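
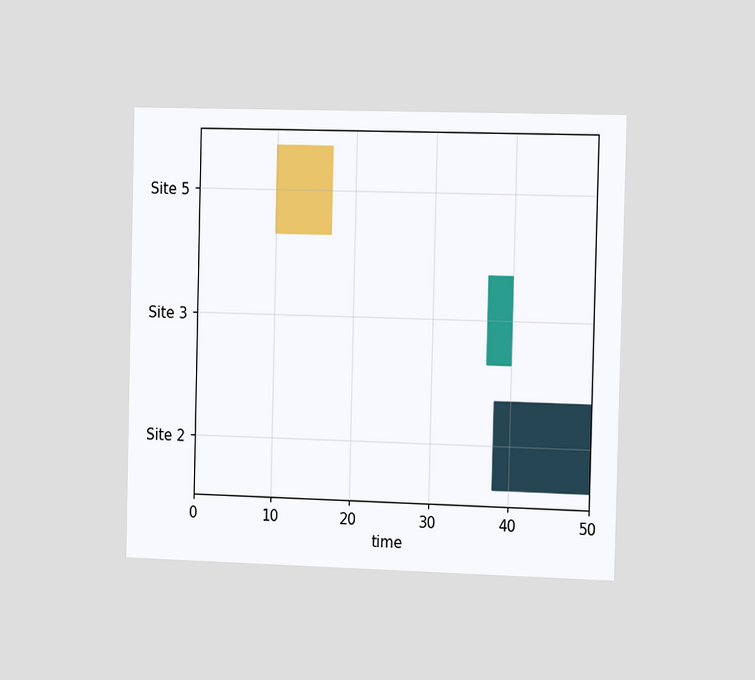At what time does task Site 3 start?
The chart is viewed slightly from the right. The Site 3 bar begins at t=37.

37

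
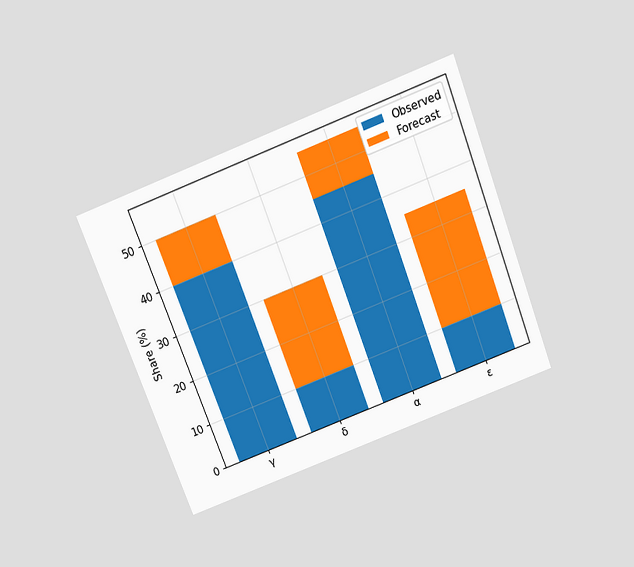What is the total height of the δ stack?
30%

The chart is tilted about 21° counter-clockwise and viewed slightly from above. The δ stack's top reaches 30% on the y-axis.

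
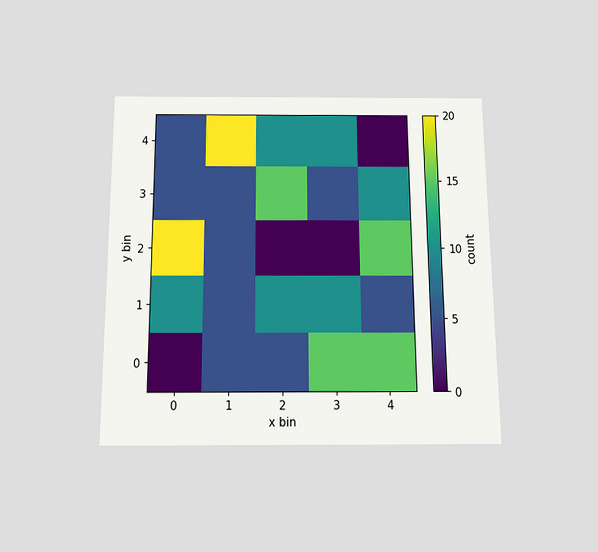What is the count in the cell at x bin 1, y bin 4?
20

The chart is viewed slightly from below. Matching the cell (1, 4) against the colorbar gives 20.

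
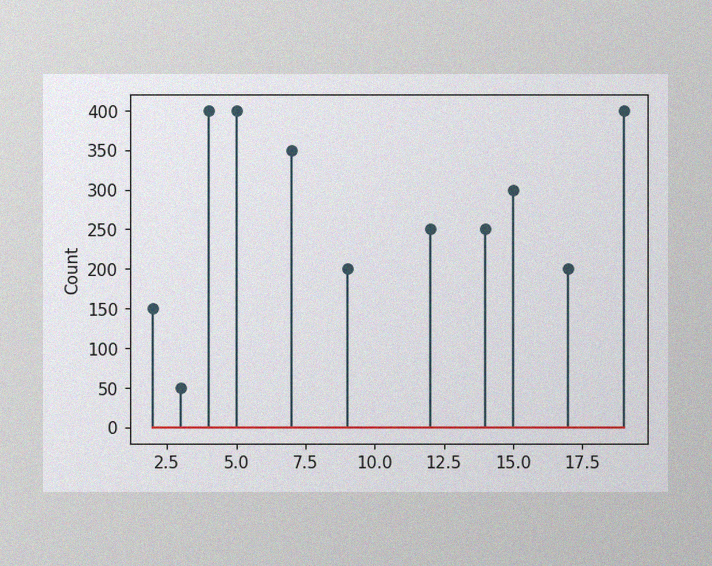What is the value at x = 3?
50

The image has some photo noise and uneven lighting. The stem at x=3 reaches 50.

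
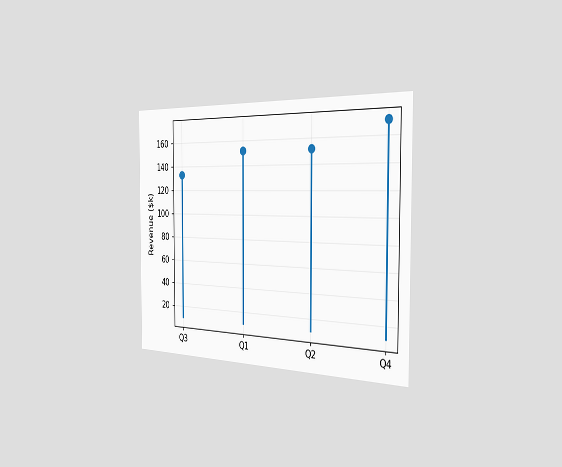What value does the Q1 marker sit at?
$152k

The chart is viewed slightly from the right. The Q1 marker sits at $152k.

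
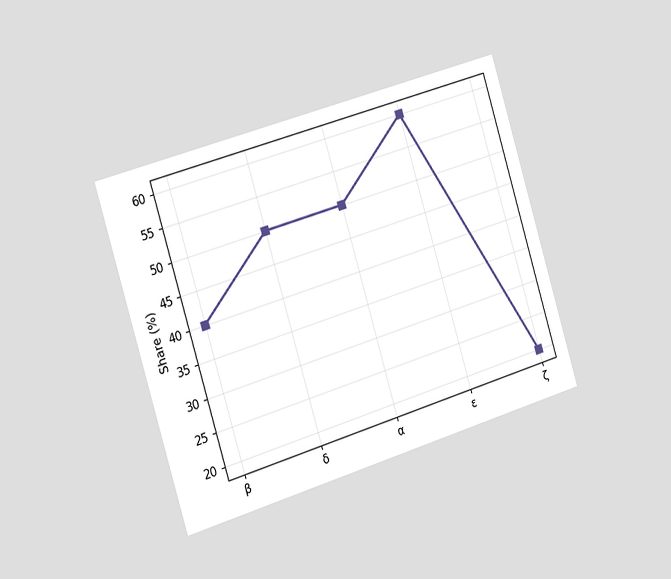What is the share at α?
The chart is tilted about 17° counter-clockwise and viewed slightly from the left. At α, the line is at 50%.

50%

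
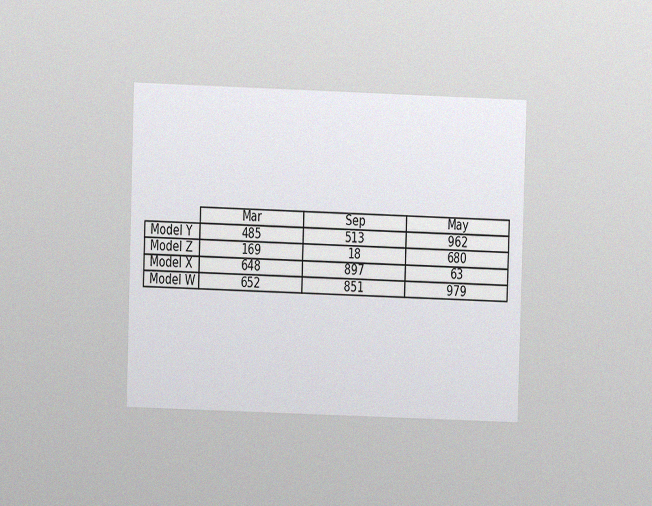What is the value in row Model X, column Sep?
897

The chart is viewed at a slight angle, with some photo noise. The (Model X, Sep) cell reads 897.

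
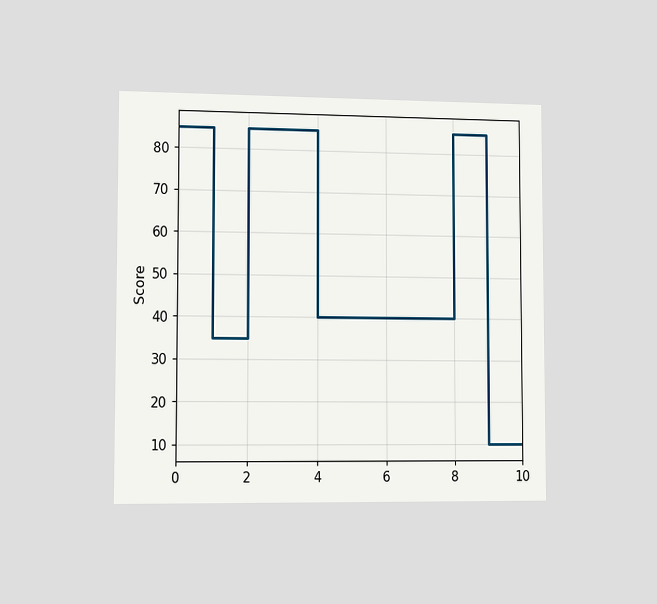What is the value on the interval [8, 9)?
The chart is viewed slightly from the left. On [8, 9) the step sits at 85.

85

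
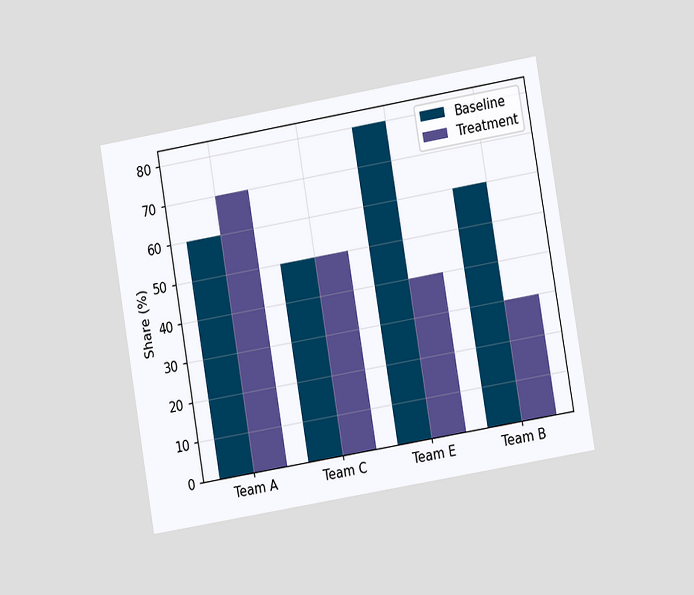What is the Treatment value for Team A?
70%

The chart is tilted about 10° counter-clockwise and viewed at a slight angle. The Treatment bar at Team A reaches 70% on the y-axis.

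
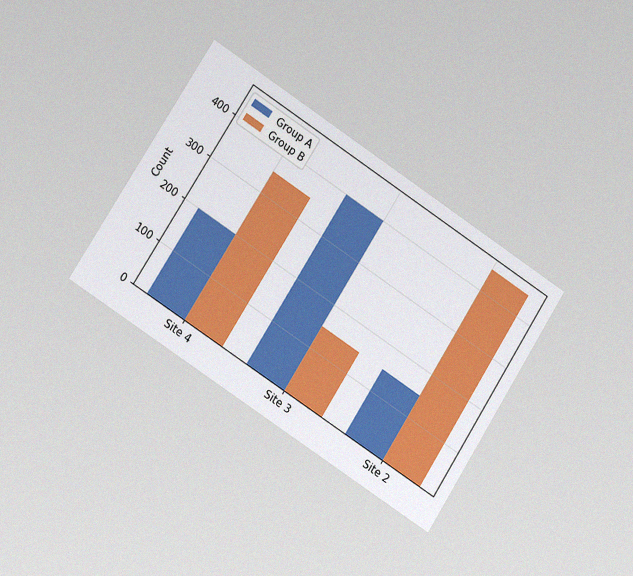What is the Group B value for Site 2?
450

The chart is tilted about 33° clockwise and viewed at a slight angle, with some photo noise. The Group B bar at Site 2 reaches 450 on the y-axis.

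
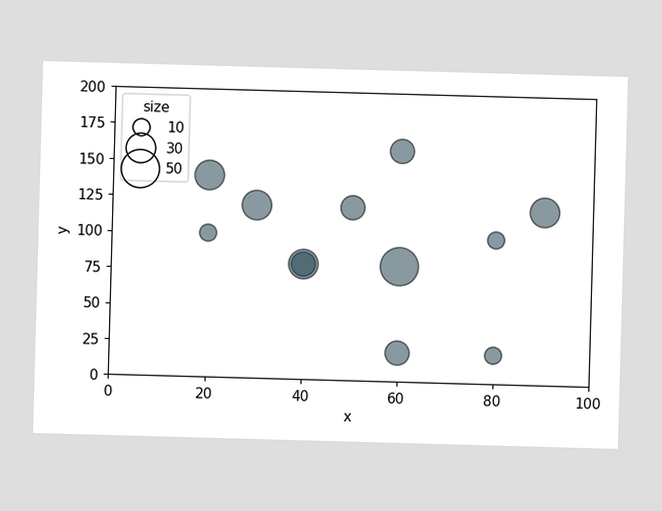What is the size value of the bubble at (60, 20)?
Matching the bubble at (60, 20) against the size legend gives 20.

20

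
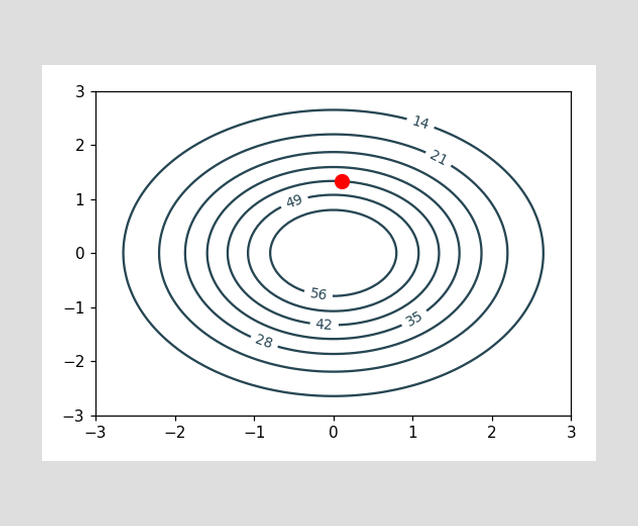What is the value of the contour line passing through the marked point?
The marked point sits on the contour labelled 42.

42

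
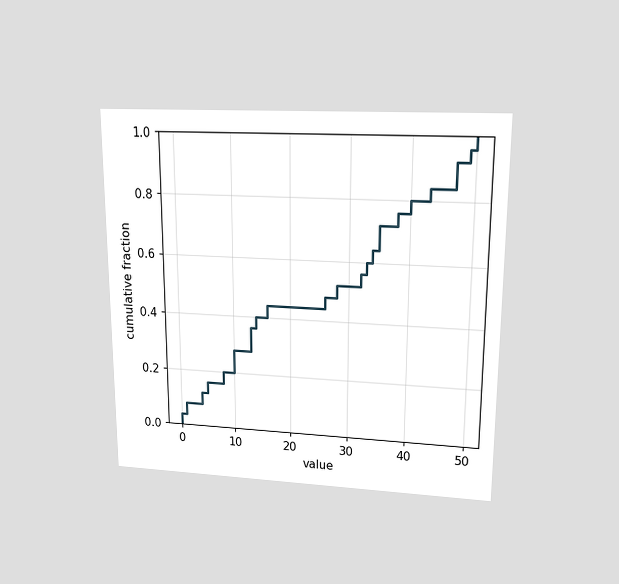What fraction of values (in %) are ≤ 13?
The chart is viewed at a slight angle. At x=13 the ECDF step is at 36%.

36%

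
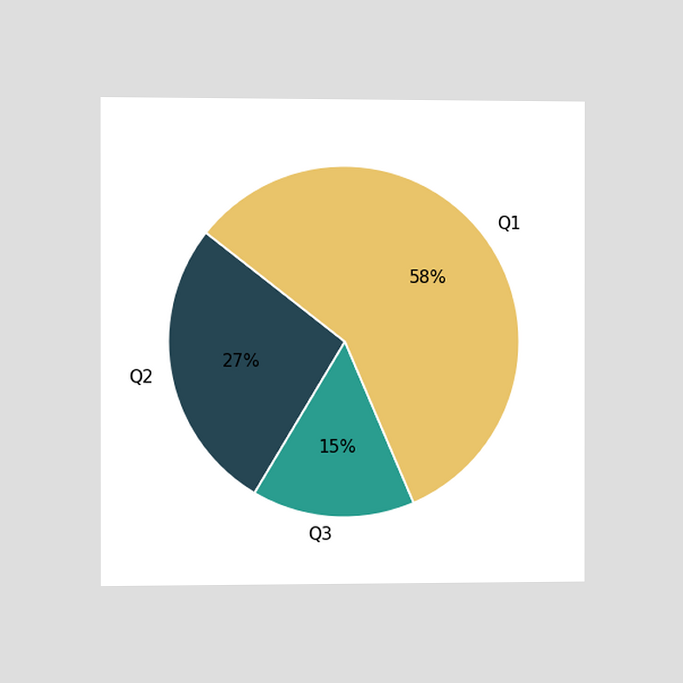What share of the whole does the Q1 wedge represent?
58%

The chart is viewed at a slight angle. The Q1 slice takes up 58% of the pie.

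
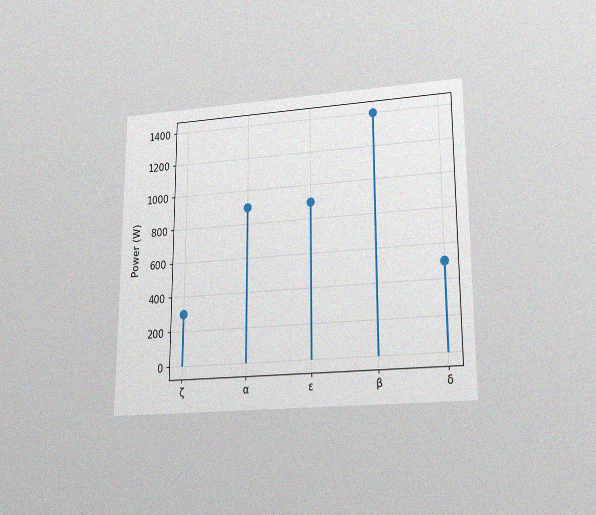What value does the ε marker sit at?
The chart is viewed slightly from below, with some photo noise. The ε marker sits at 900W.

900W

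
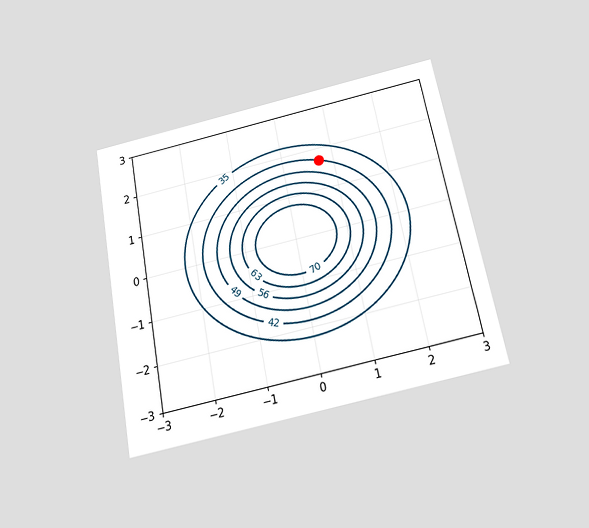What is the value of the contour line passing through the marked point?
42

The chart is tilted about 11° counter-clockwise and viewed slightly from below. The marked point sits on the contour labelled 42.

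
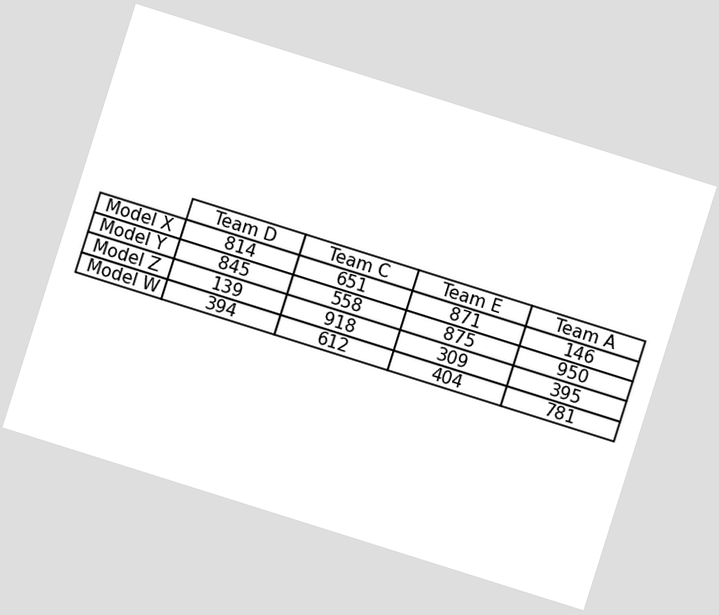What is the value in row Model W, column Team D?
The chart is tilted about 17° clockwise. The (Model W, Team D) cell reads 394.

394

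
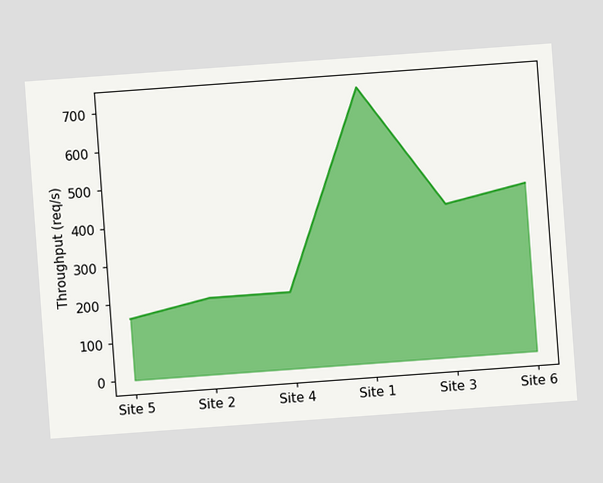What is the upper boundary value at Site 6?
440req/s

The chart is tilted about 4° counter-clockwise. At Site 6 the upper boundary is at 440req/s.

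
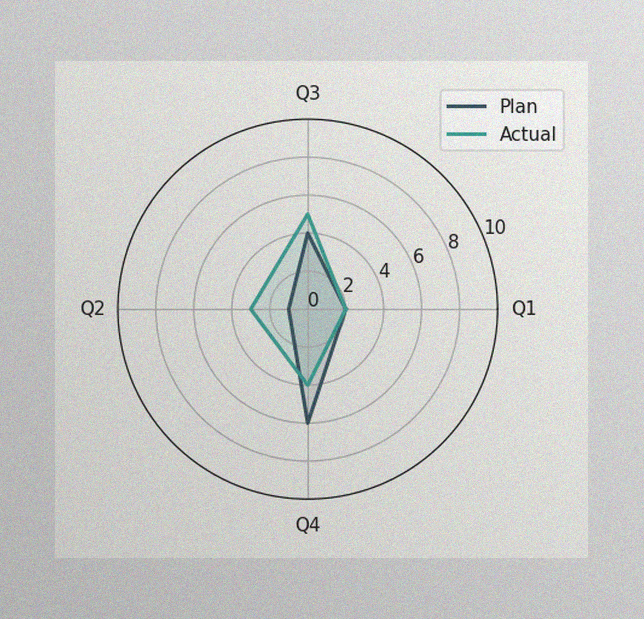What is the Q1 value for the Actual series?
The image has some photo noise and uneven lighting. On the Q1 axis, Actual reaches 2.

2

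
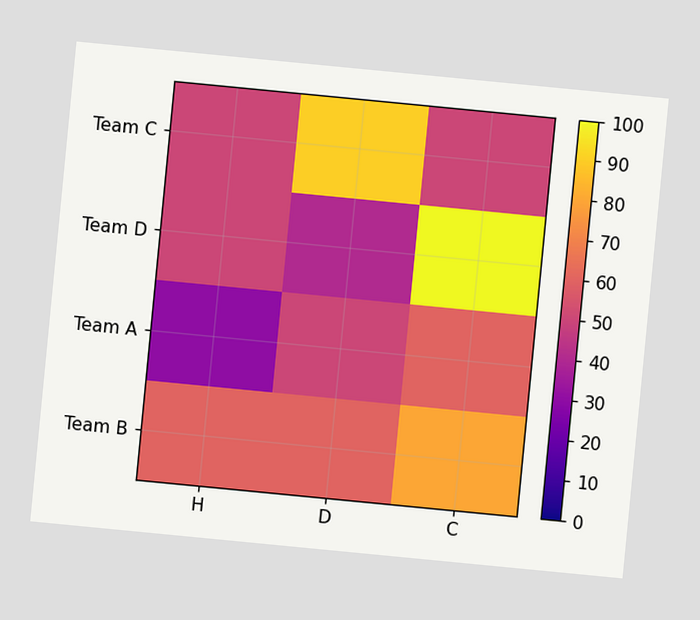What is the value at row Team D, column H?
50

The chart is tilted about 6° clockwise. Matching cell (Team D, H) against the colorbar gives 50.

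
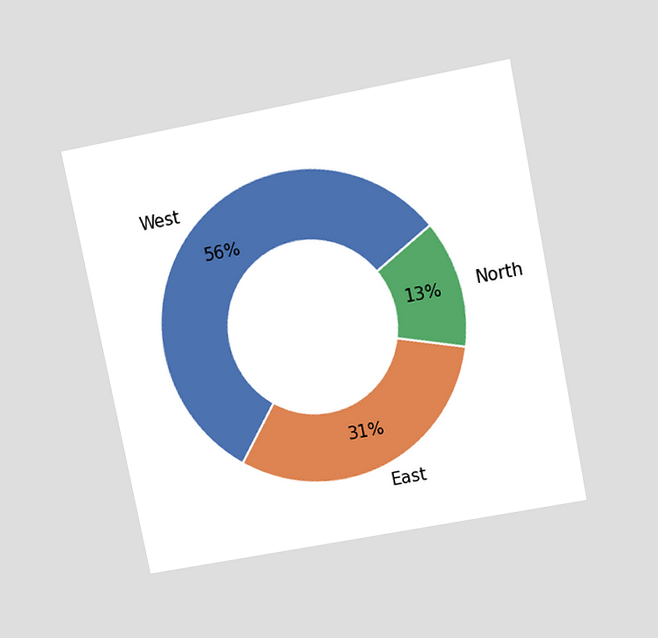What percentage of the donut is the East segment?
The chart is tilted about 11° counter-clockwise and viewed slightly from above. The East segment takes up 31% of the ring.

31%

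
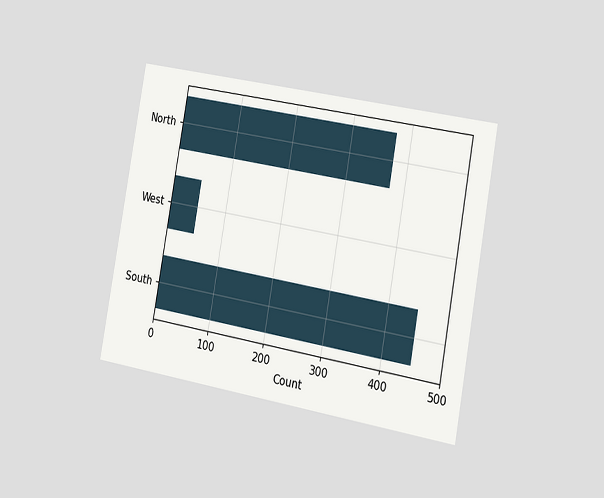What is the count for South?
450

The chart is tilted about 10° clockwise and viewed slightly from the right. Reading along the chart's x-axis, the South bar reaches 450.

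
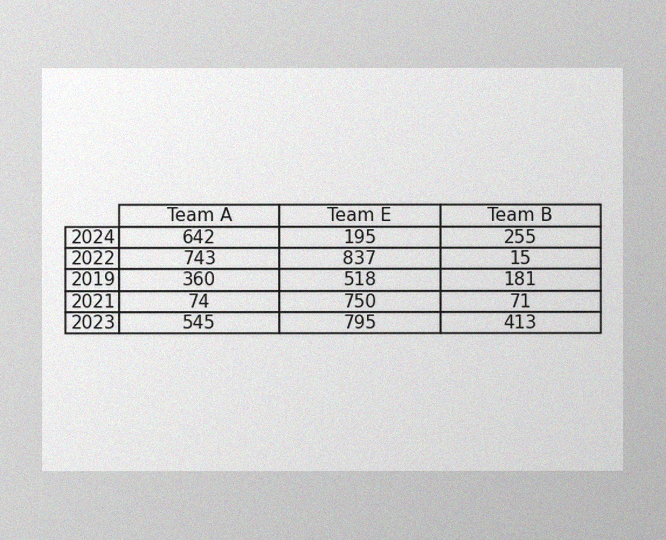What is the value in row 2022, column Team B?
The image has some photo noise and uneven lighting. The (2022, Team B) cell reads 15.

15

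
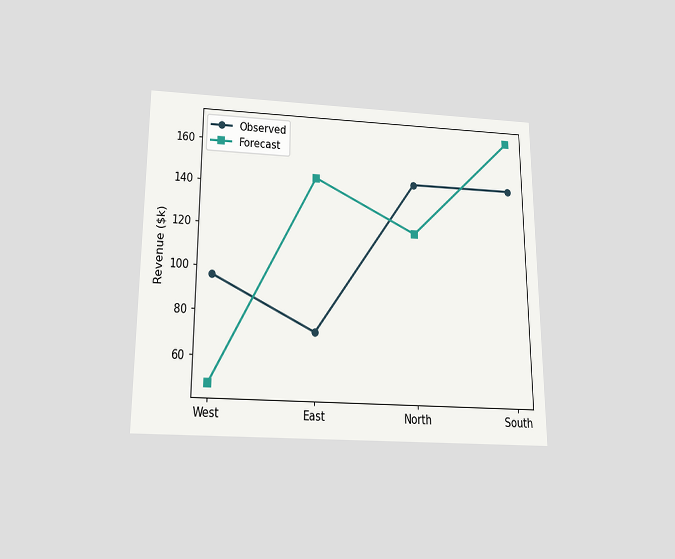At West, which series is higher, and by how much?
The chart is viewed slightly from below. At West, Observed sits above the other line by $48k.

Observed, by $48k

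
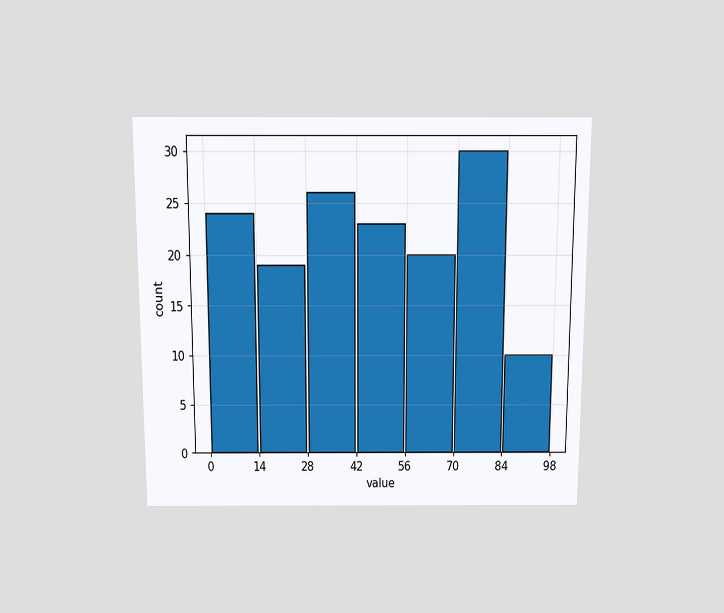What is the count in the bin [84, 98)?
The chart is viewed slightly from above. The [84, 98) bin has height 10.

10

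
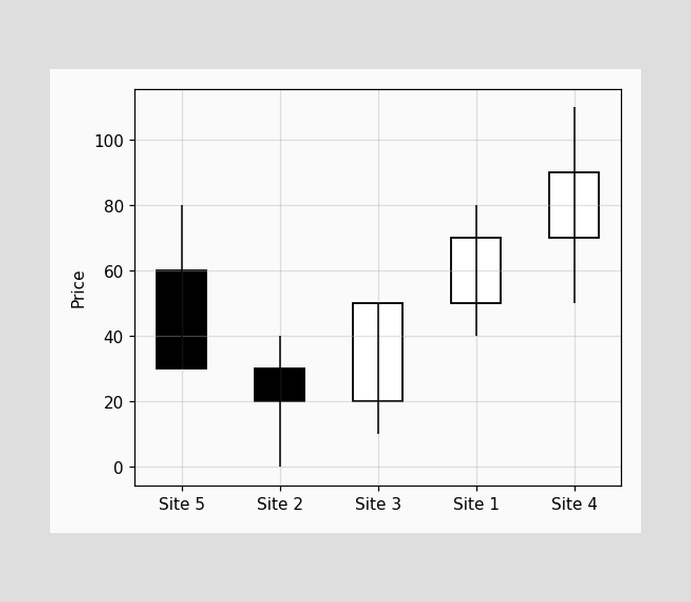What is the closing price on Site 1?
The Site 1 candle closes at 70.

70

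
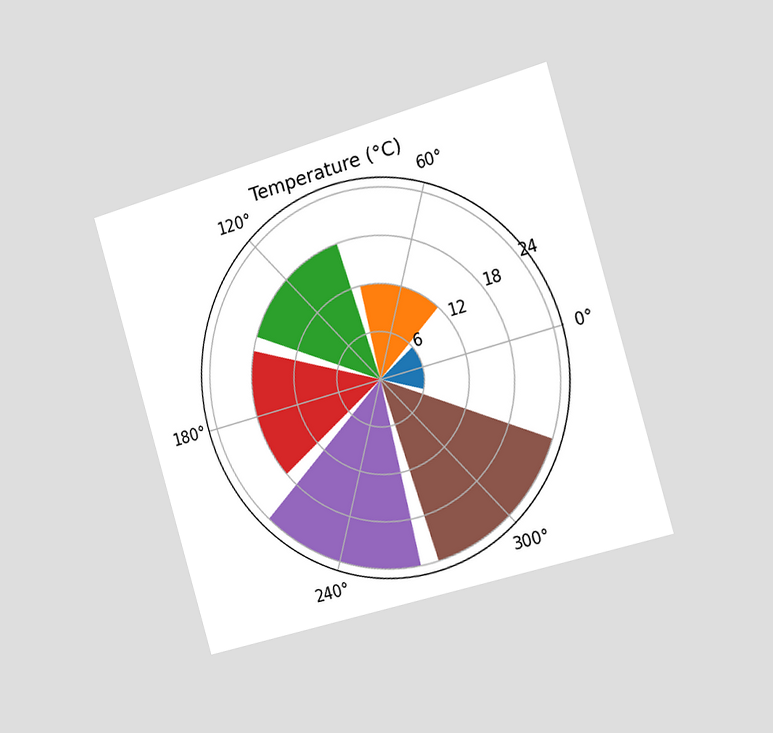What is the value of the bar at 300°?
24°C

The chart is tilted about 16° counter-clockwise and viewed slightly from the right. The bar at 300° reaches 24°C on the radial axis.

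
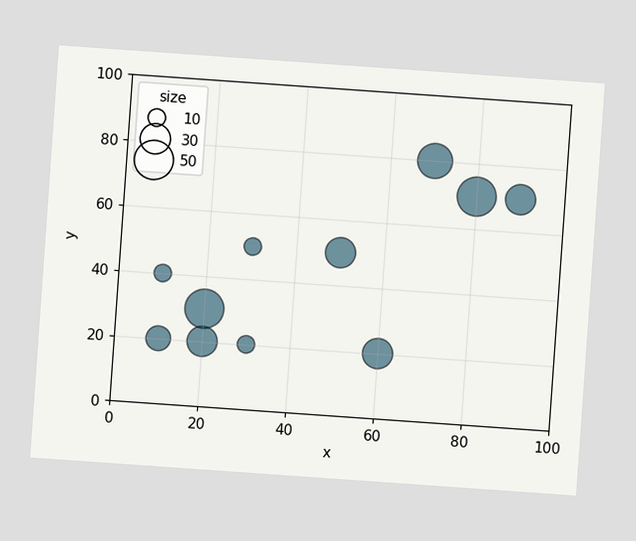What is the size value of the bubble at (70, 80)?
The chart is tilted about 4° clockwise. Matching the bubble at (70, 80) against the size legend gives 40.

40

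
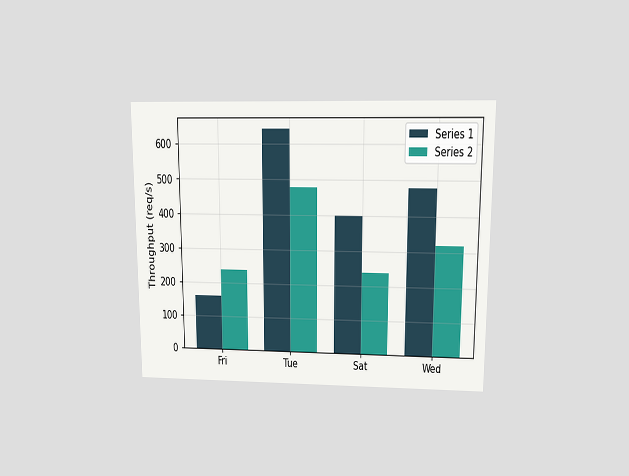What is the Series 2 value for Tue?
The chart is viewed at a slight angle. The Series 2 bar at Tue reaches 480req/s on the y-axis.

480req/s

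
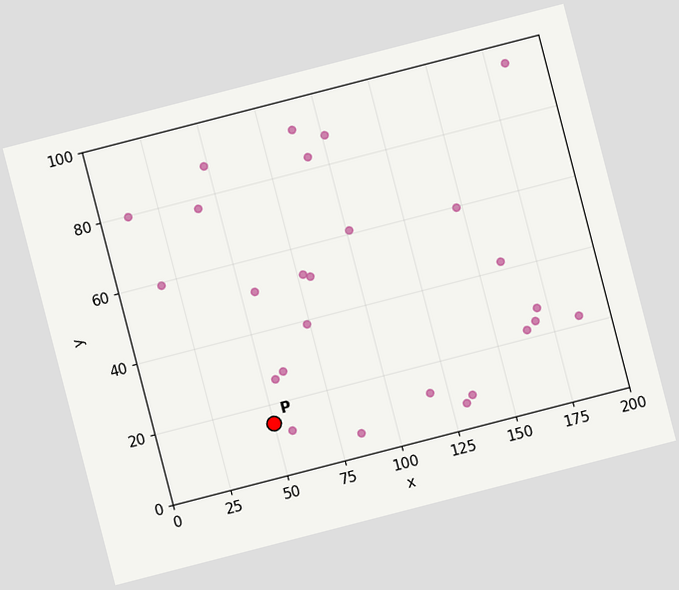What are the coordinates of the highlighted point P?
(50, 15)

The chart is tilted about 14° counter-clockwise. Following the gridlines from P to each axis, P sits at (50, 15).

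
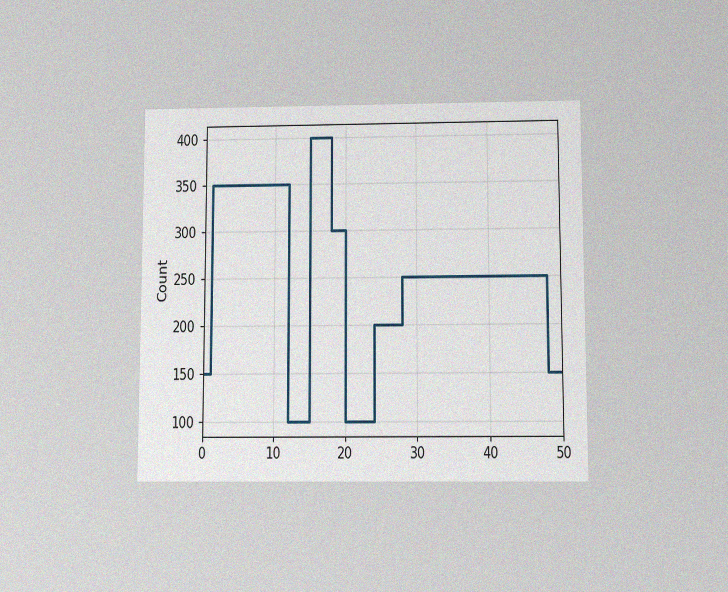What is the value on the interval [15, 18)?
400

The chart is viewed slightly from below, with some photo noise. On [15, 18) the step sits at 400.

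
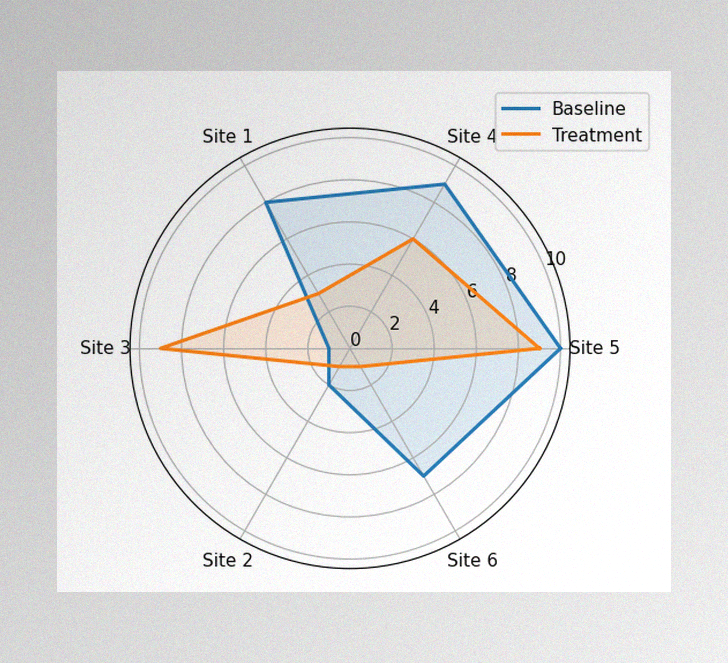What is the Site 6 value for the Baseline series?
7

The image has some photo noise and uneven lighting. On the Site 6 axis, Baseline reaches 7.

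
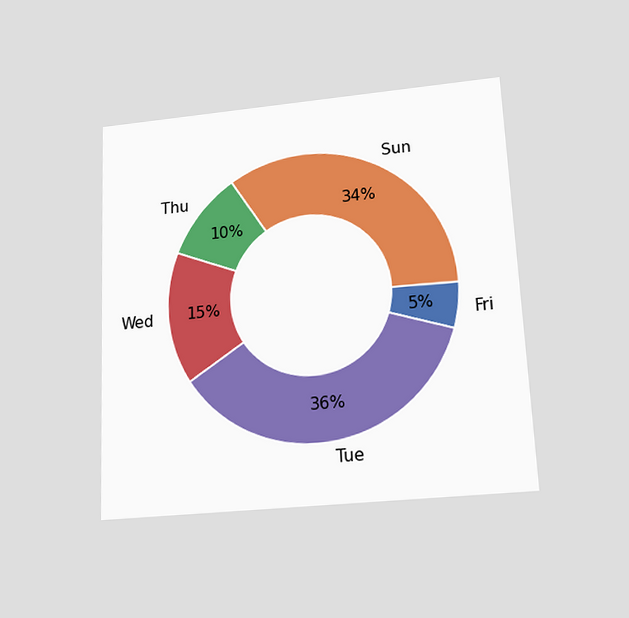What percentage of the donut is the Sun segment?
The chart is tilted about 3° counter-clockwise and viewed slightly from below. The Sun segment takes up 34% of the ring.

34%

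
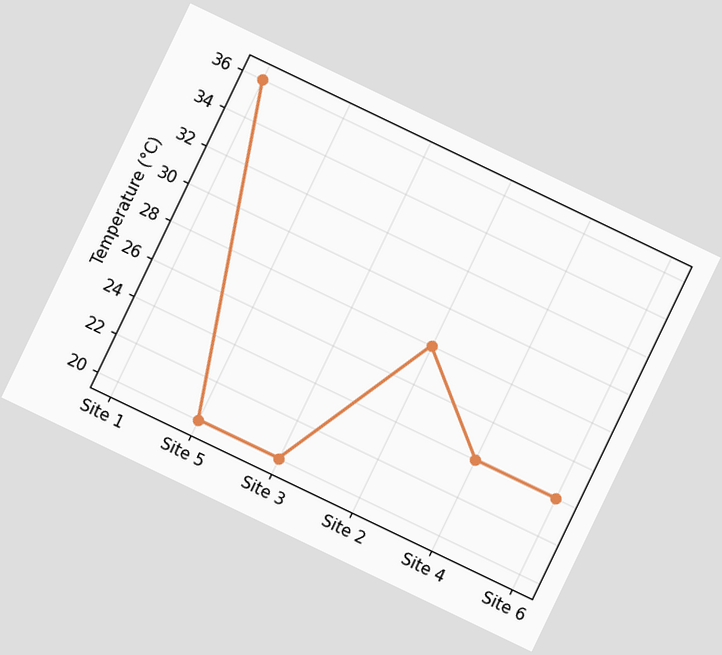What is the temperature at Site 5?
20°C

The chart is tilted about 26° clockwise. At Site 5, the line is at 20°C.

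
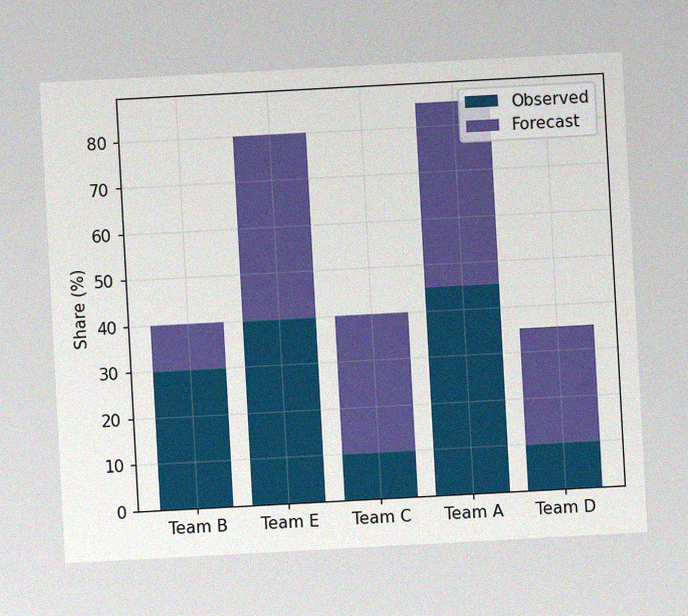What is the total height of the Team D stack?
35%

The chart is tilted about 3° counter-clockwise, with some photo noise. The Team D stack's top reaches 35% on the y-axis.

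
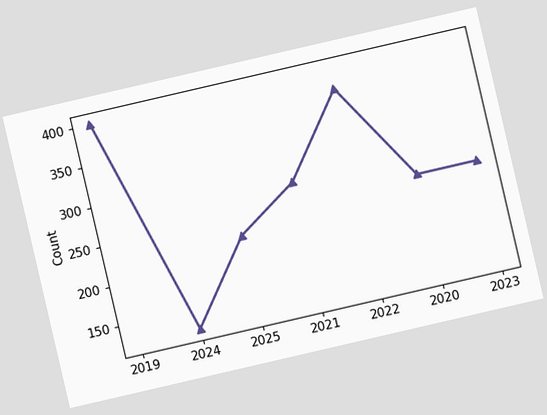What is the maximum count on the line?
400

The chart is tilted about 13° counter-clockwise. The highest point is at 2019, and reading across to the y-axis gives 400.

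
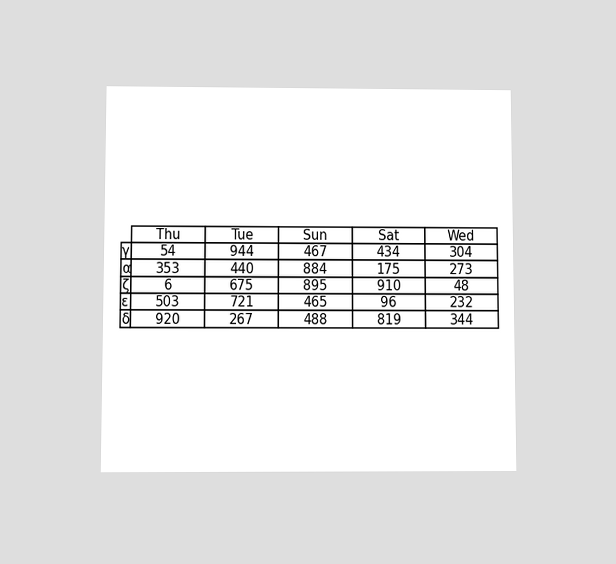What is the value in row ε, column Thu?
The chart is viewed slightly from below. The (ε, Thu) cell reads 503.

503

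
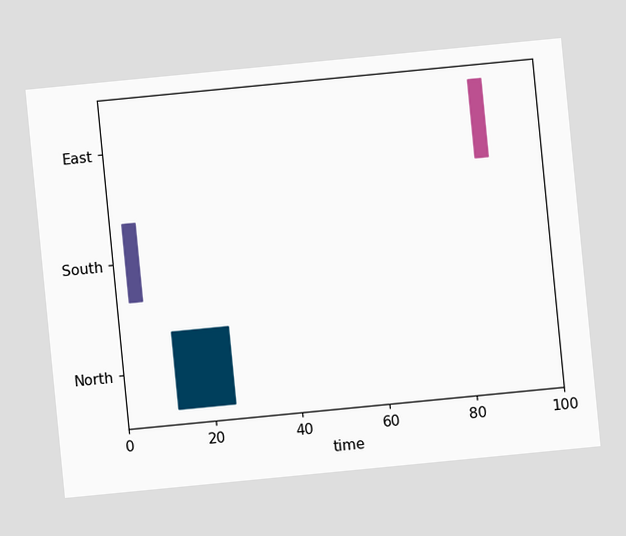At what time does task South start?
3

The chart is tilted about 6° counter-clockwise. The South bar begins at t=3.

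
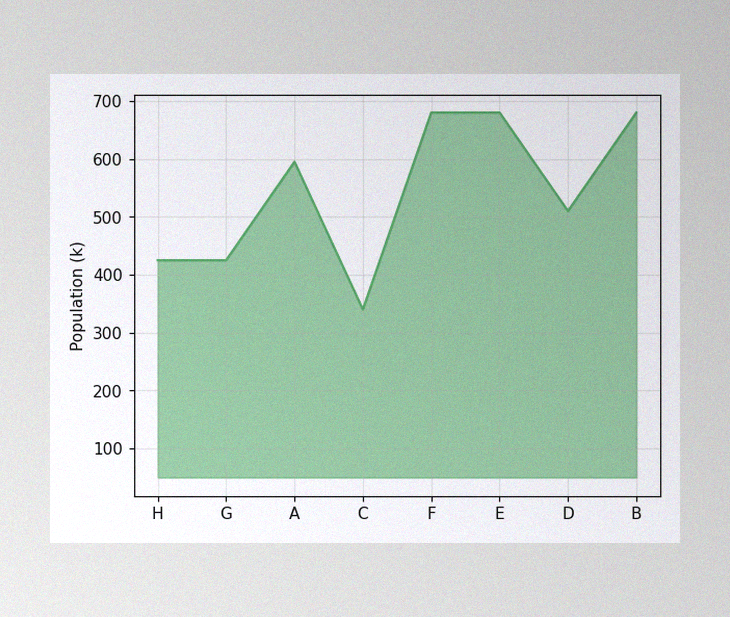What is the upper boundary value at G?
The image has some photo noise and uneven lighting. At G the upper boundary is at 425k.

425k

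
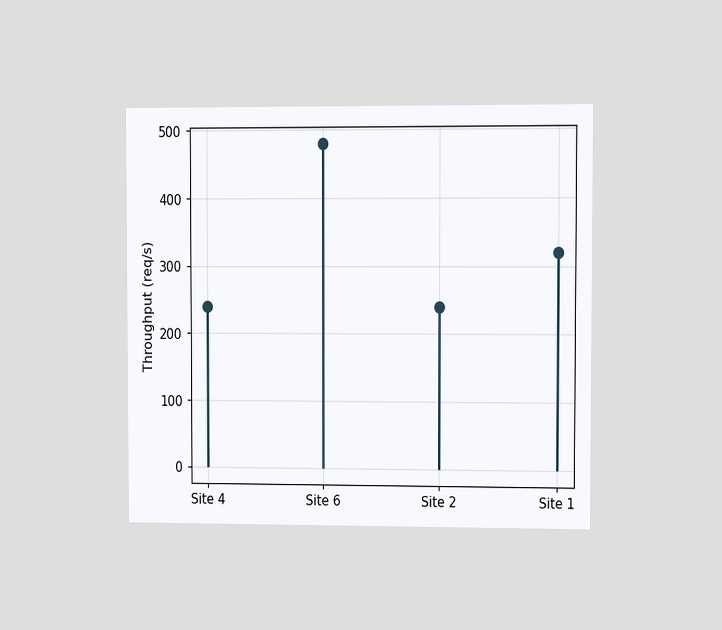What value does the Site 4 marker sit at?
240req/s

The chart is viewed at a slight angle. The Site 4 marker sits at 240req/s.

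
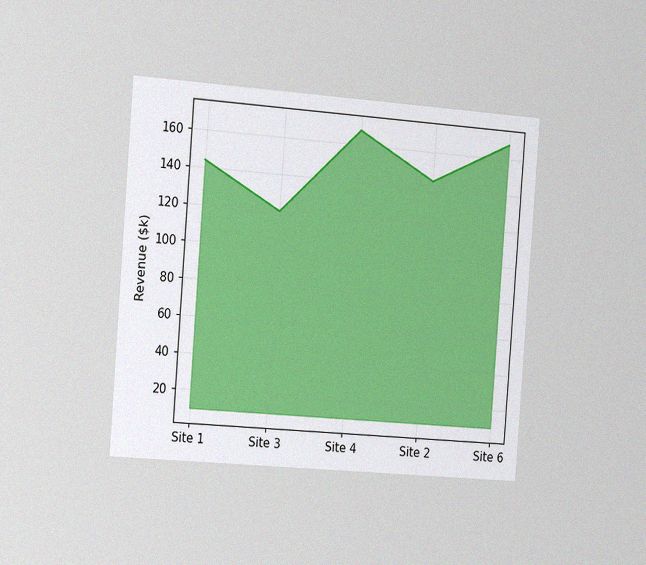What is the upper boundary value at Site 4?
$168k

The chart is tilted about 4° clockwise and viewed slightly from the left, with some photo noise. At Site 4 the upper boundary is at $168k.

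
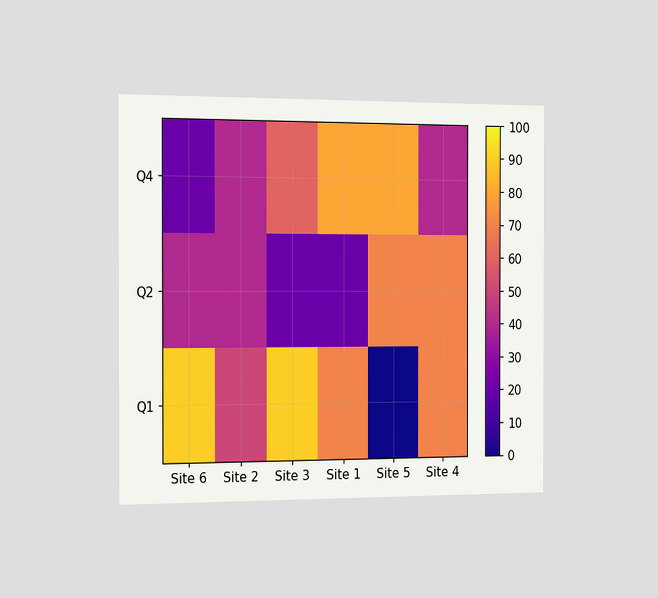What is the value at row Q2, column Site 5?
The chart is viewed slightly from the left. Matching cell (Q2, Site 5) against the colorbar gives 70.

70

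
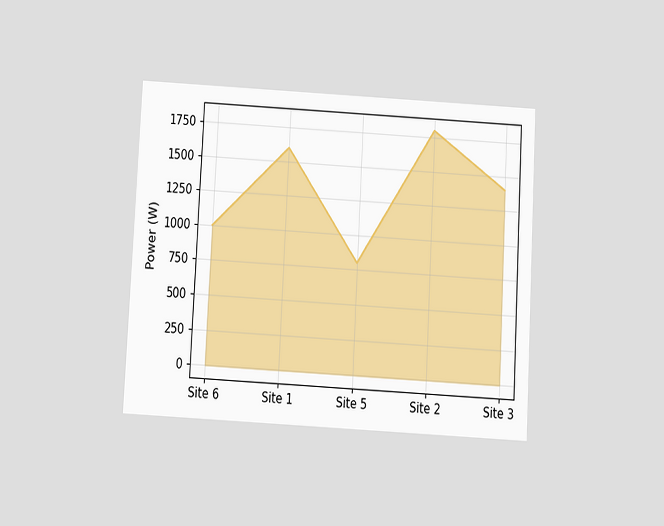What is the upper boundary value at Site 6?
The chart is tilted about 3° clockwise and viewed slightly from below. At Site 6 the upper boundary is at 1000W.

1000W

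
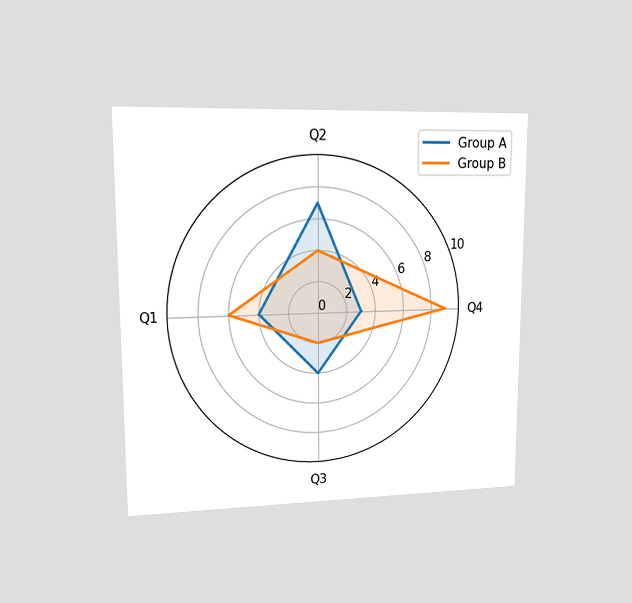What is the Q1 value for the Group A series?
4

The chart is viewed at a slight angle. On the Q1 axis, Group A reaches 4.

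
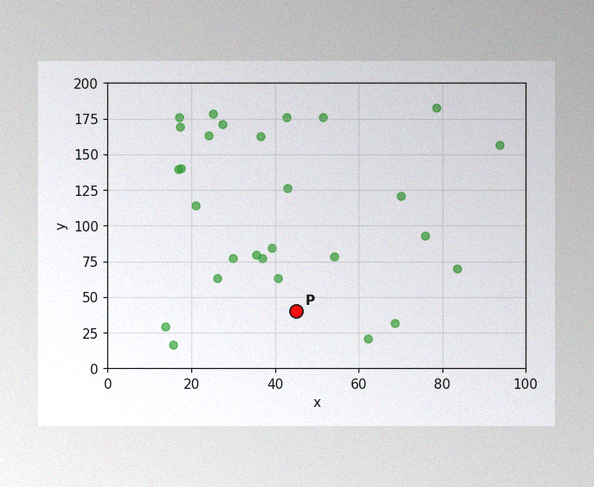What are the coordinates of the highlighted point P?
(45, 40)

The image has some photo noise and uneven lighting. Following the gridlines from P to each axis, P sits at (45, 40).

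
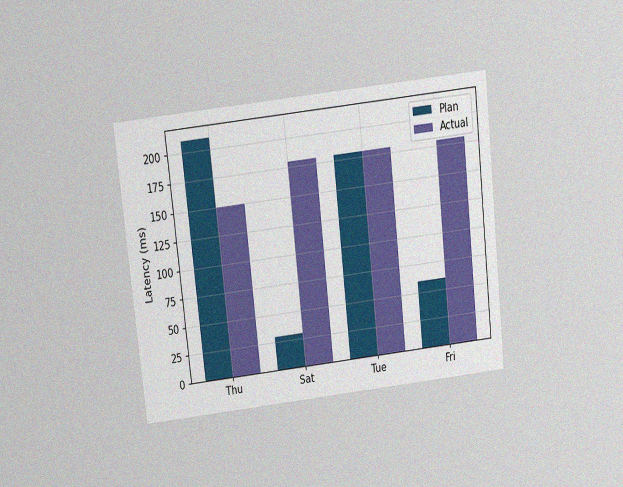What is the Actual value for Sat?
180ms

The chart is tilted about 6° counter-clockwise and viewed slightly from above, with some photo noise. The Actual bar at Sat reaches 180ms on the y-axis.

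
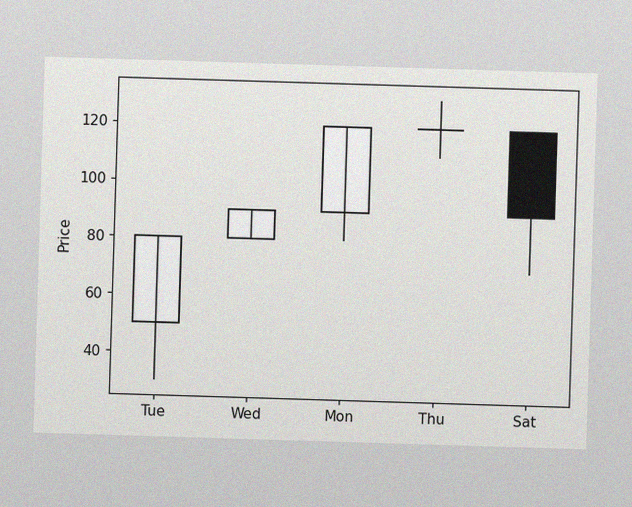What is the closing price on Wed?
90

The image has some photo noise and uneven lighting. The Wed candle closes at 90.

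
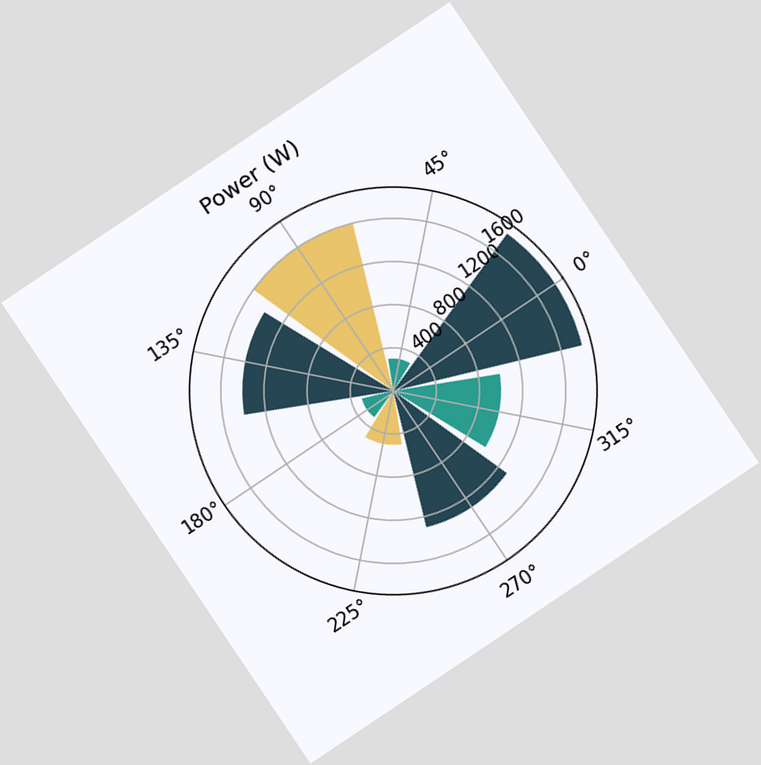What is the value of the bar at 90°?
1600W

The chart is tilted about 34° counter-clockwise. The bar at 90° reaches 1600W on the radial axis.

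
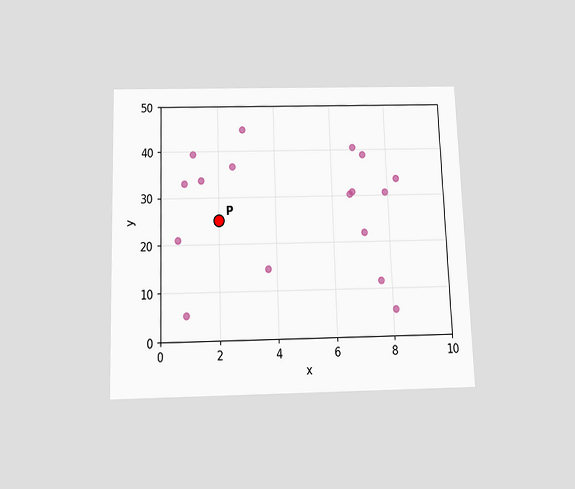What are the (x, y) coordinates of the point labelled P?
The chart is viewed slightly from below. Following the gridlines from P to each axis, P sits at (2, 25).

(2, 25)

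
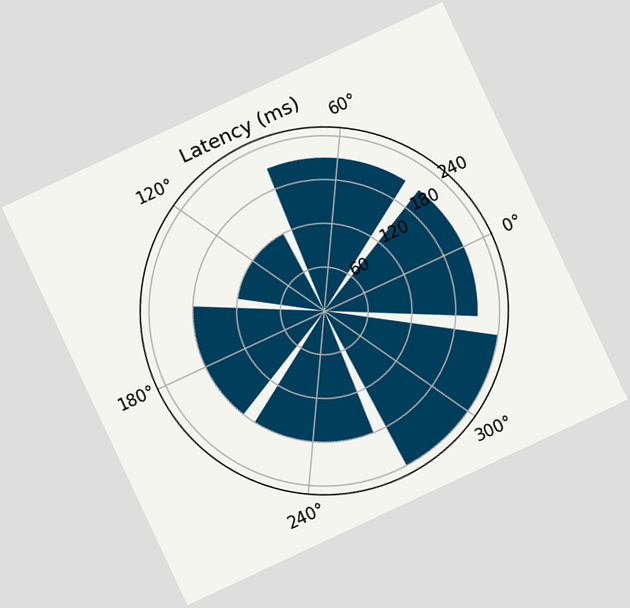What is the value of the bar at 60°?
The chart is tilted about 25° counter-clockwise. The bar at 60° reaches 210ms on the radial axis.

210ms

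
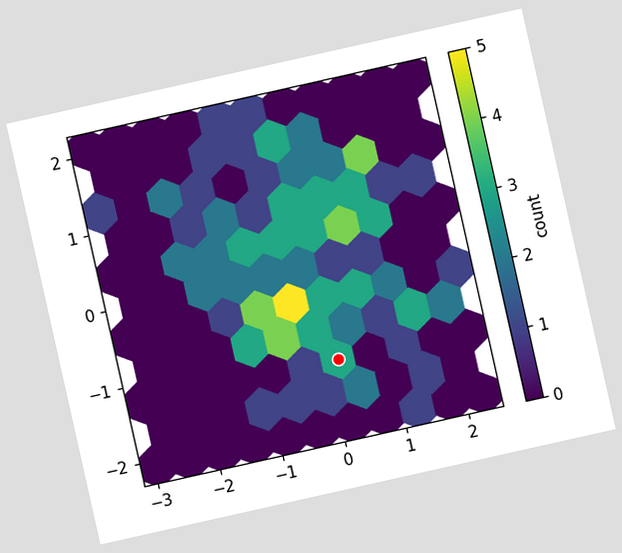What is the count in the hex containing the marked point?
The chart is tilted about 13° counter-clockwise. The marked hex reads 3 on the colorbar.

3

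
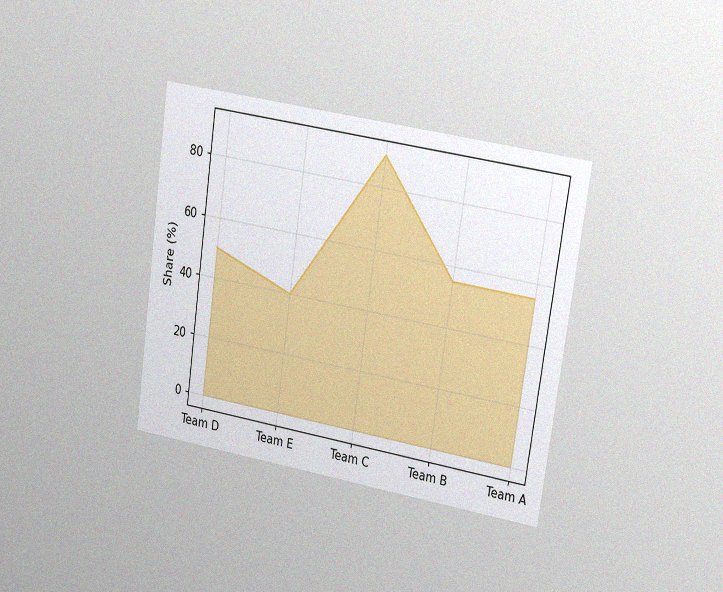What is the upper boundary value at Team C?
The chart is tilted about 8° clockwise and viewed slightly from the right, with some photo noise. At Team C the upper boundary is at 90%.

90%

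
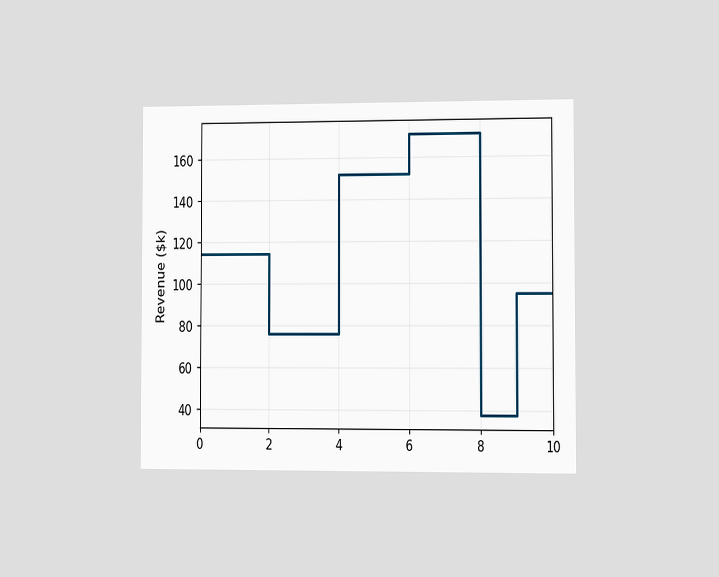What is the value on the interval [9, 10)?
$95k

The chart is viewed slightly from the right. On [9, 10) the step sits at $95k.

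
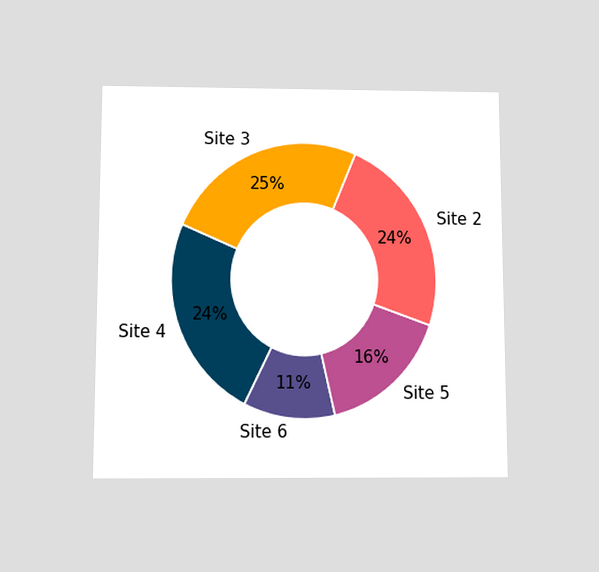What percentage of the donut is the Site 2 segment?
24%

The chart is viewed slightly from below. The Site 2 segment takes up 24% of the ring.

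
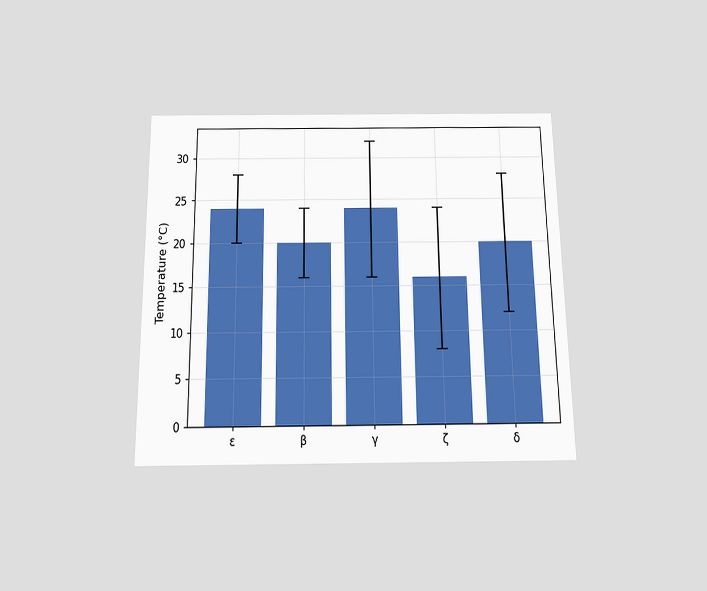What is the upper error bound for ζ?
The chart is viewed slightly from below. The ζ bar's upper whisker reaches 24°C.

24°C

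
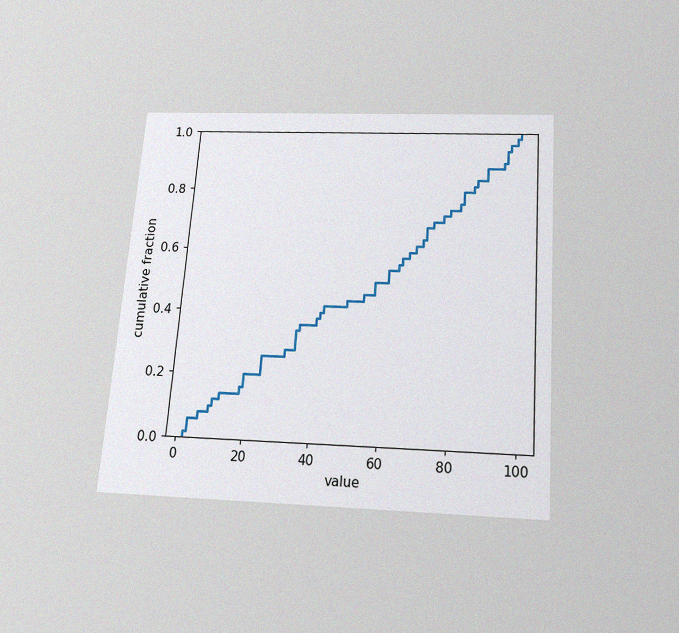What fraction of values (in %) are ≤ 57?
50%

The chart is tilted about 4° clockwise and viewed slightly from below, with some photo noise. At x=57 the ECDF step is at 50%.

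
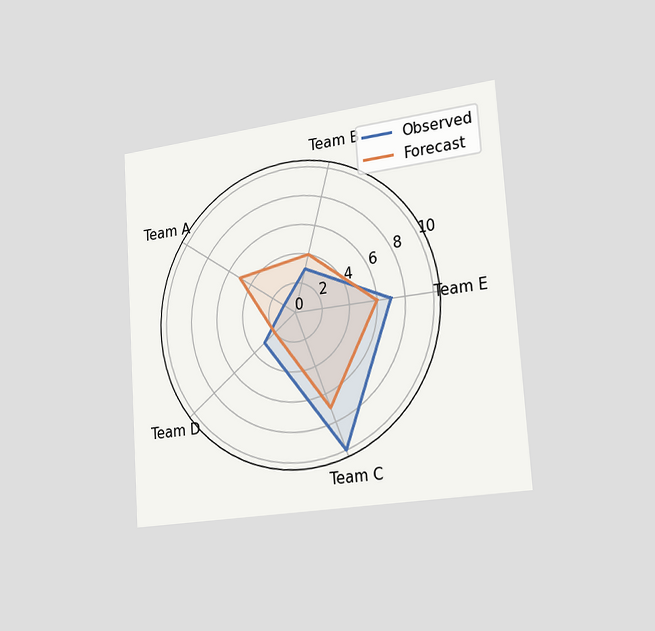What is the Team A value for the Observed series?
1

The chart is tilted about 4° counter-clockwise and viewed slightly from the right. On the Team A axis, Observed reaches 1.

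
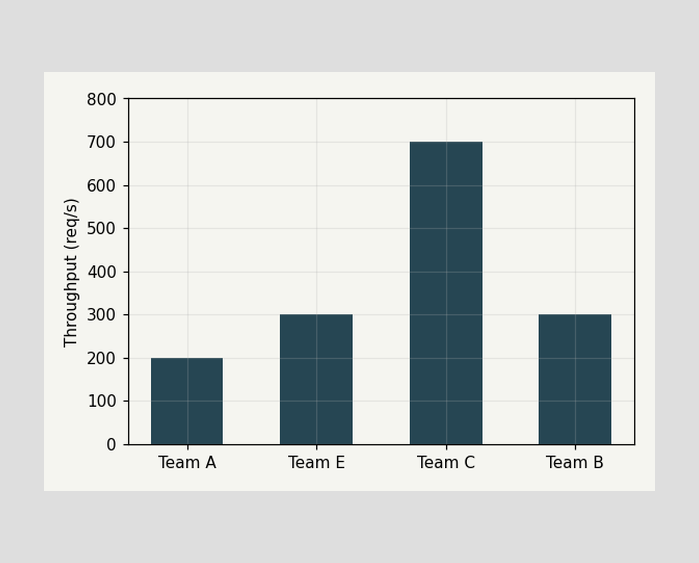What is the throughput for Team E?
Reading along the chart's y-axis, the Team E bar reaches 300req/s.

300req/s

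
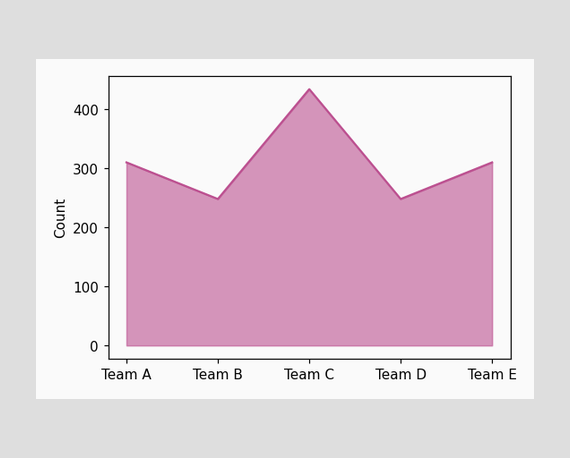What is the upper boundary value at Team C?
At Team C the upper boundary is at 434.

434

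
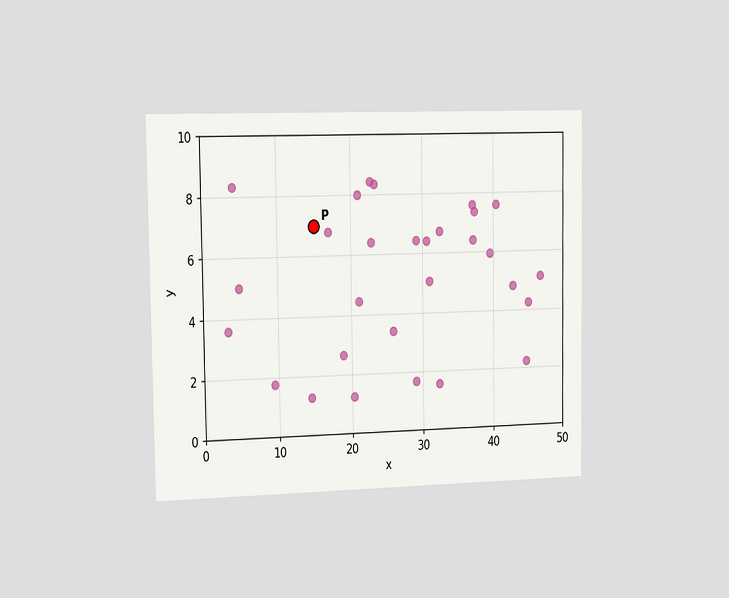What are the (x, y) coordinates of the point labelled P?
The chart is viewed slightly from the left. Following the gridlines from P to each axis, P sits at (15, 7).

(15, 7)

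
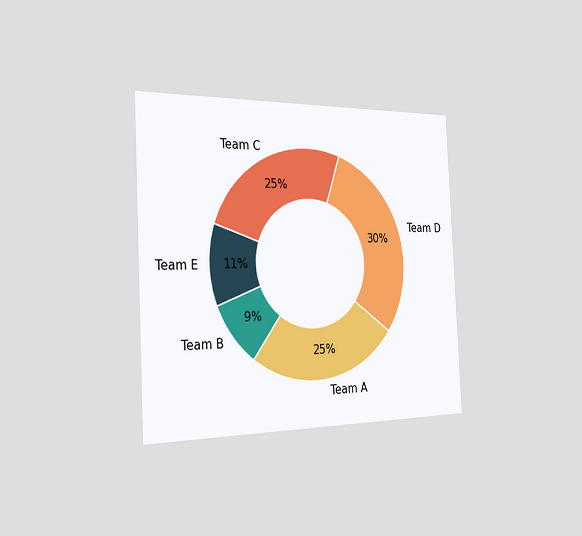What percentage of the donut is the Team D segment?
The chart is tilted about 3° counter-clockwise and viewed slightly from the left. The Team D segment takes up 30% of the ring.

30%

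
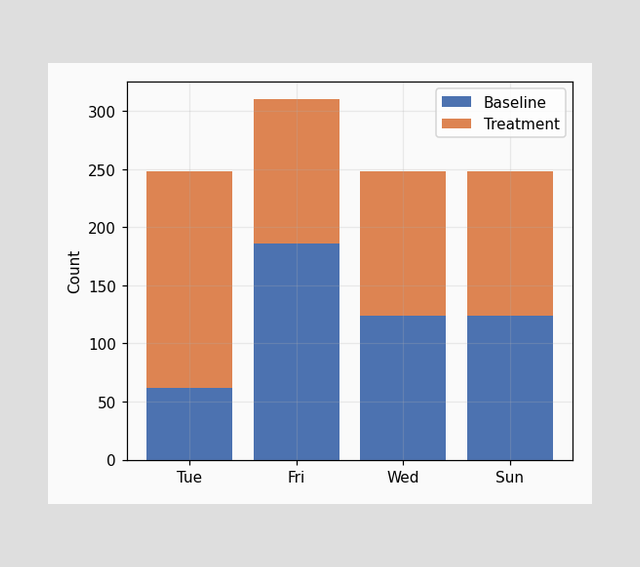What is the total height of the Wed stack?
248

The Wed stack's top reaches 248 on the y-axis.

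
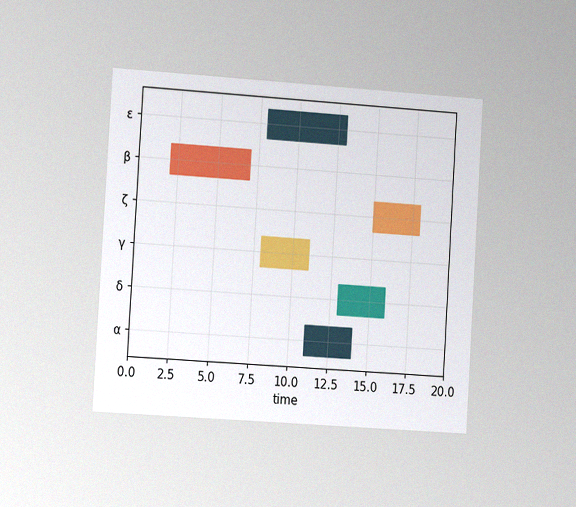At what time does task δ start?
The chart is tilted about 4° clockwise and viewed slightly from the left, with some photo noise. The δ bar begins at t=13.

13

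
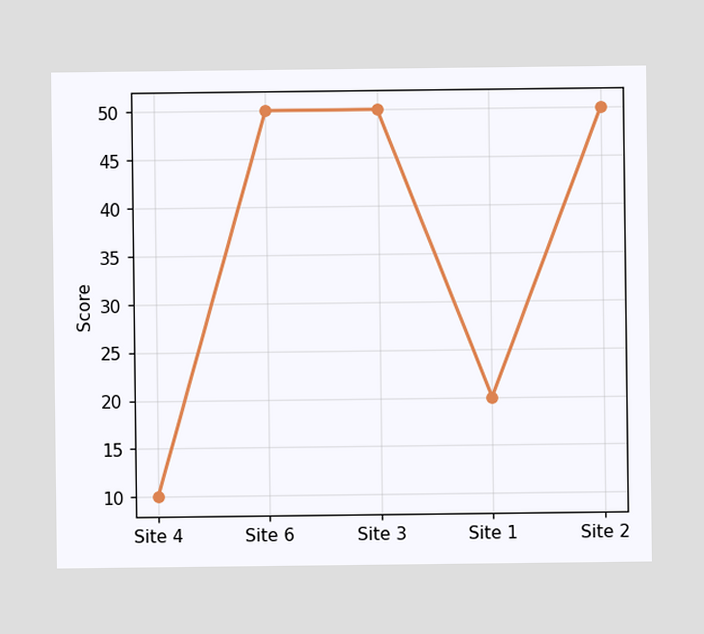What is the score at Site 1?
At Site 1, the line is at 20.

20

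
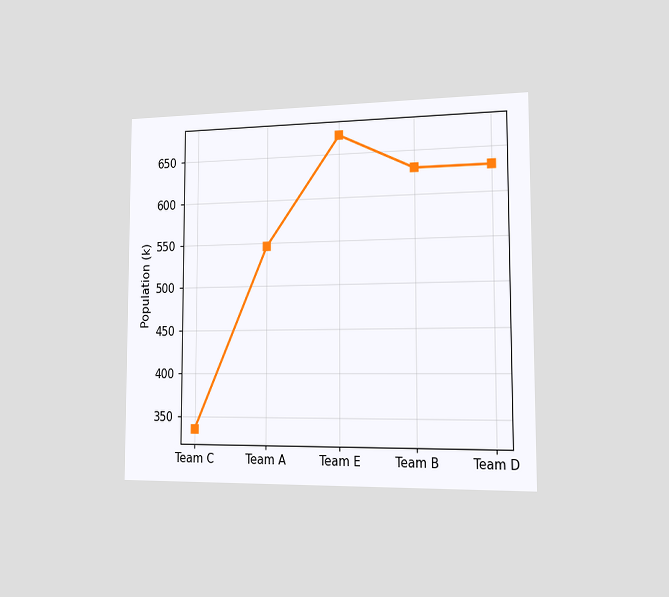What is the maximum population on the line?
672k

The chart is viewed slightly from the right. The highest point is at Team E, and reading across to the y-axis gives 672k.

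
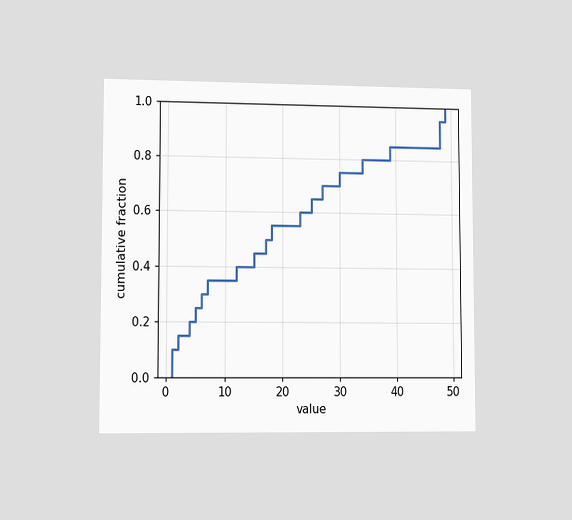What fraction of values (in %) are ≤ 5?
The chart is viewed at a slight angle. At x=5 the ECDF step is at 25%.

25%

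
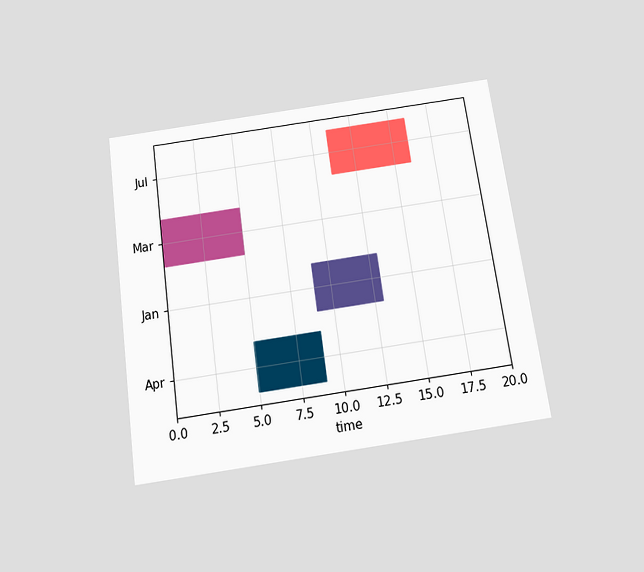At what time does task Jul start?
11

The chart is tilted about 8° counter-clockwise and viewed slightly from below. The Jul bar begins at t=11.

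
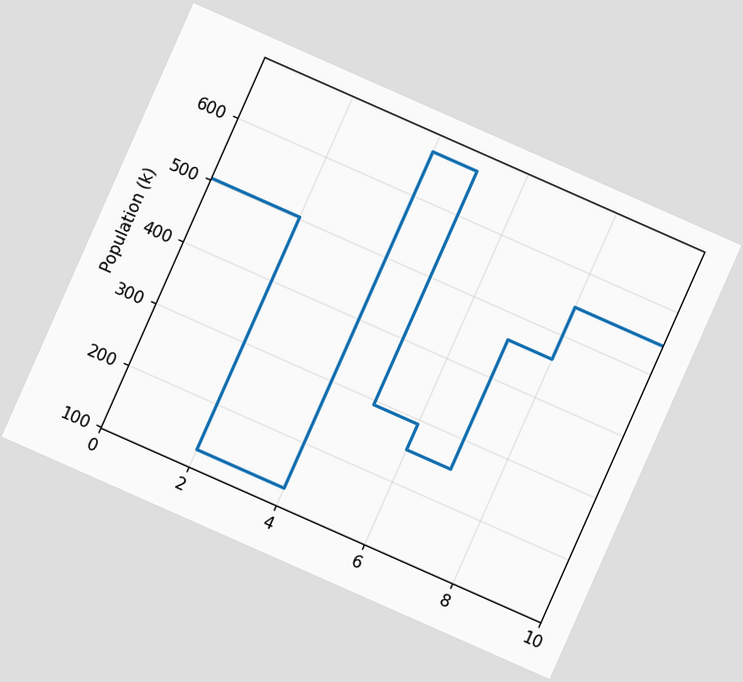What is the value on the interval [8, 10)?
The chart is tilted about 24° clockwise. On [8, 10) the step sits at 546k.

546k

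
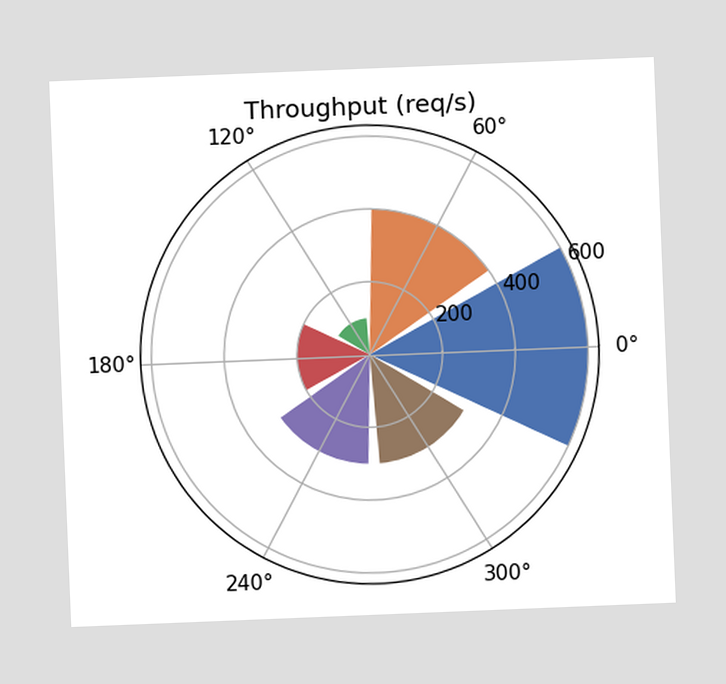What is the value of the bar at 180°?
200req/s

The chart is tilted about 2° counter-clockwise. The bar at 180° reaches 200req/s on the radial axis.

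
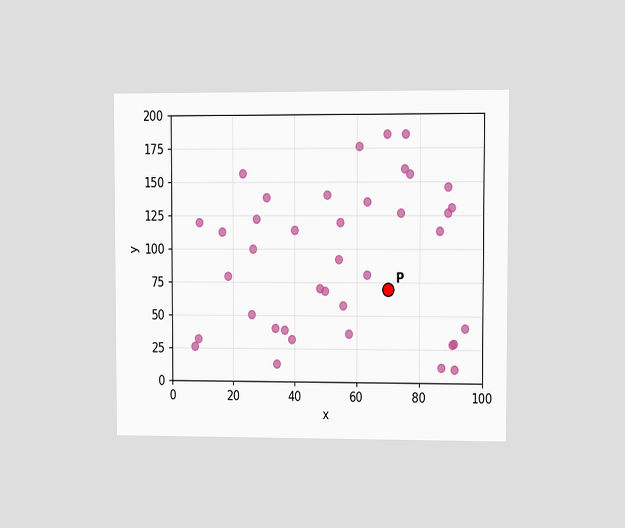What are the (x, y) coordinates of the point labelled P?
(70, 70)

The chart is viewed at a slight angle. Following the gridlines from P to each axis, P sits at (70, 70).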